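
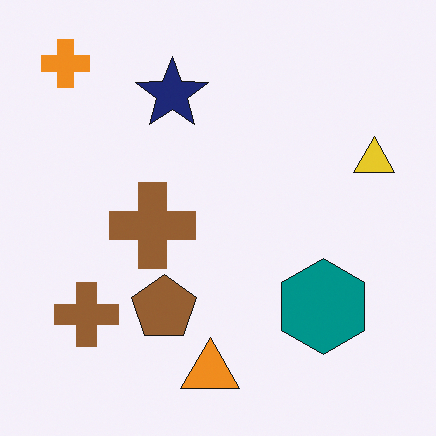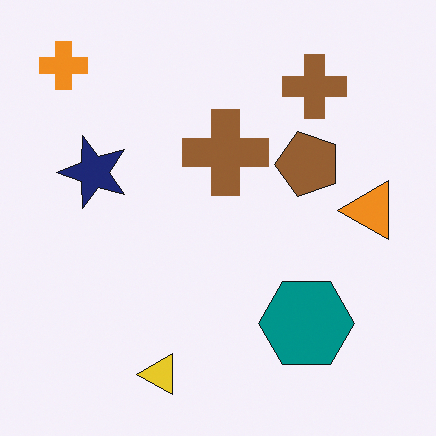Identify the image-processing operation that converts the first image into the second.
The image was transposed (reflected across the top-left ↔ bottom-right diagonal).

Shapes have swapped their row and column positions — what was in the top-right is now in the bottom-left — a diagonal reflection.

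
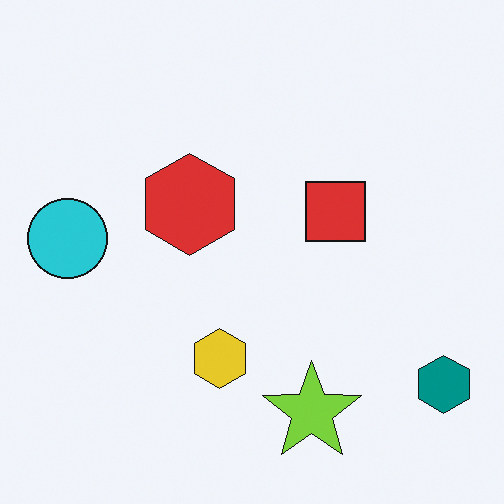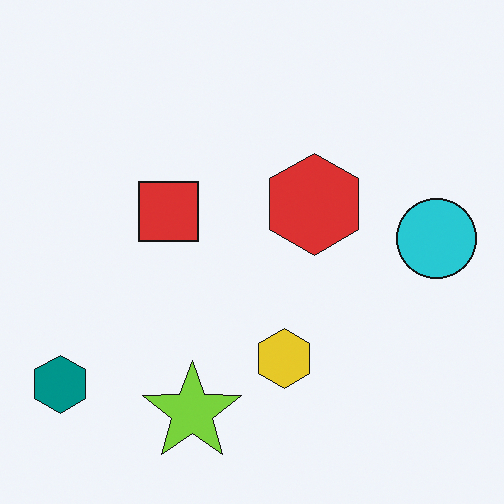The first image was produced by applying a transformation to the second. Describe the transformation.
It was flipped horizontally (left ↔ right).

The teal hexagon is in the bottom-left of the second image and the bottom-right of the first — shapes on opposite sides of the vertical midline have swapped in a mirror flip.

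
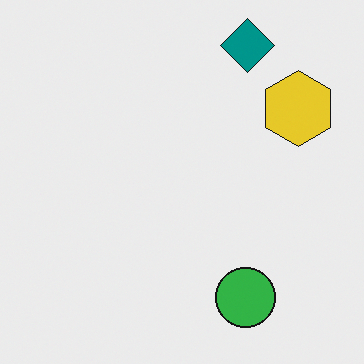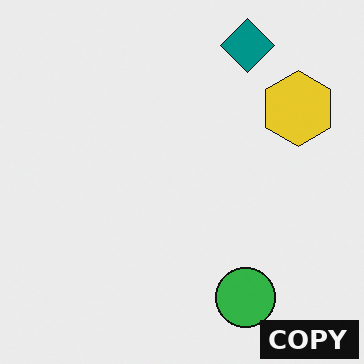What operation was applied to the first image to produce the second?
The transformation is: watermarked with the text "COPY" in the lower-right corner.

A dark label reading "COPY" appears in the lower-right corner.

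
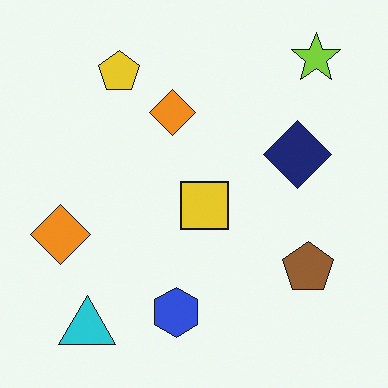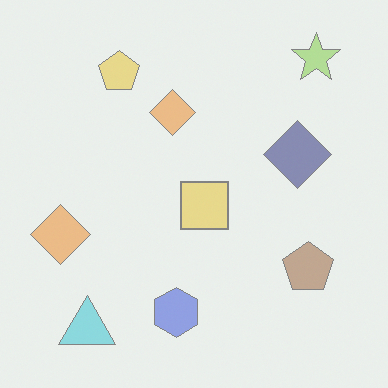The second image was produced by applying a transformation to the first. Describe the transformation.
The transformation is: given much lower contrast.

Tones are pushed toward mid-grey across the whole image — a global contrast change.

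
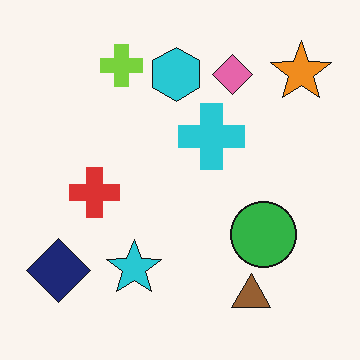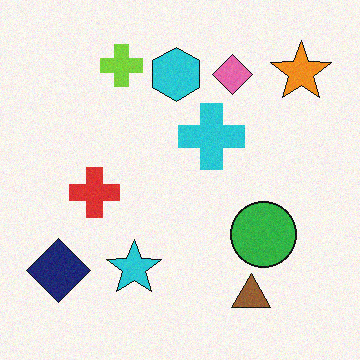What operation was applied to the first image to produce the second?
It was degraded with subtle gaussian noise.

Random speckle covers the whole image, including the flat background.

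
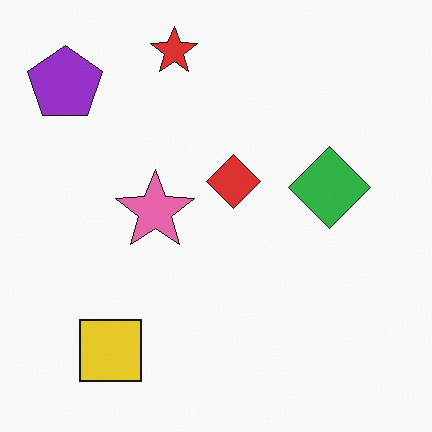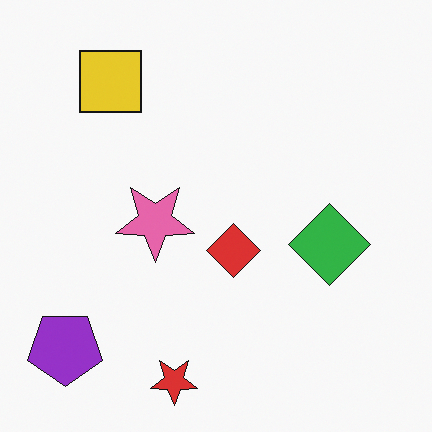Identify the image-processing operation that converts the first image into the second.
It was flipped vertically (top ↔ bottom).

The red star is in the top of the first image and the bottom of the second — shapes on opposite sides of the horizontal midline have swapped in a mirror flip.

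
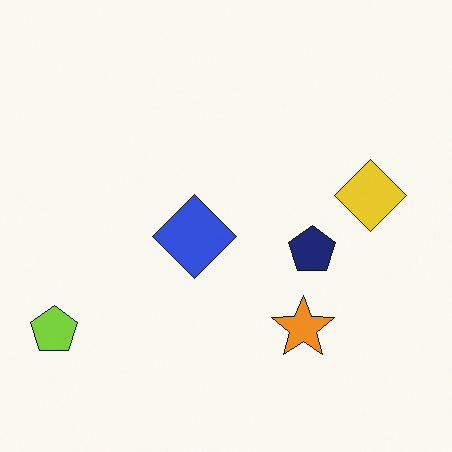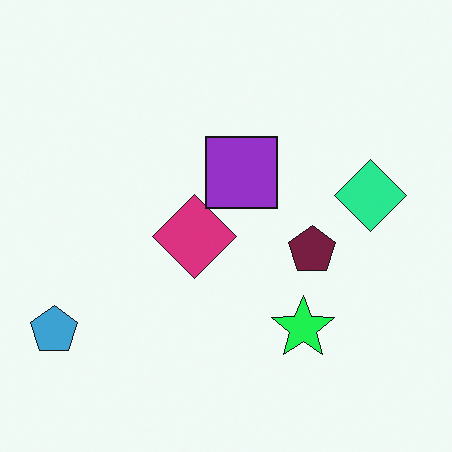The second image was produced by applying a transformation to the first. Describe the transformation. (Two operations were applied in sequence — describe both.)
The transformation is: hue-shifted through roughly a third of the color wheel, then overlaid with an additional purple square.

Every shape's color has rotated by the same amount around the hue wheel — a uniform hue shift. A purple square appears in the second image that is absent from the first.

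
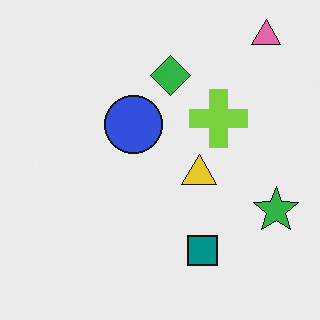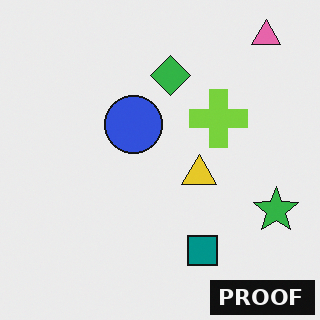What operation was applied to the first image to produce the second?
The transformation is: watermarked with the text "PROOF" in the lower-right corner.

A dark label reading "PROOF" appears in the lower-right corner.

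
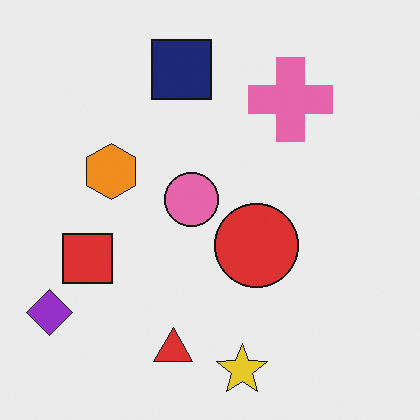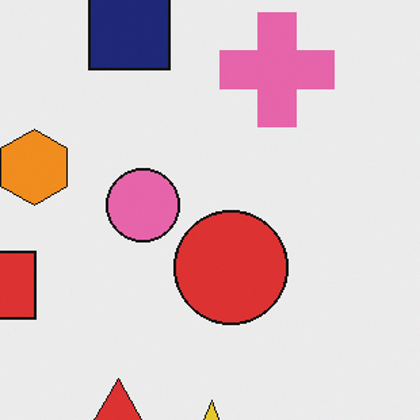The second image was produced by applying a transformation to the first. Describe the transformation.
Cropped to a modestly smaller region and rescaled.

The visible shapes are larger and the field of view is narrower; shapes near the original edges may be partly or wholly outside the frame — a crop-and-rescale.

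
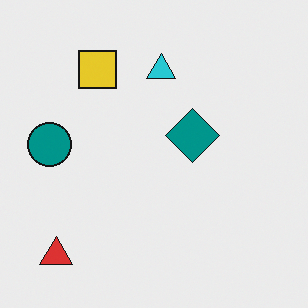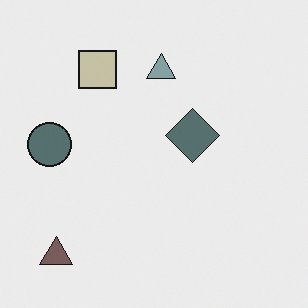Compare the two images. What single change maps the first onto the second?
It was made much more muted (saturation change).

All colors are more muted and greyish — a global saturation change.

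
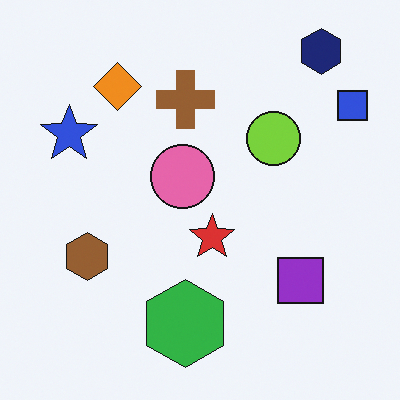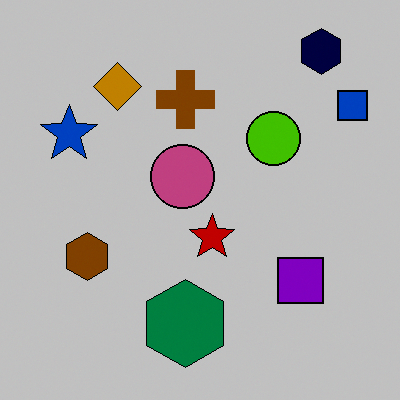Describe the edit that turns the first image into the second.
The second image is the first aggressively posterized.

Each flat color has snapped to a coarser quantized level — most visibly, the near-white background has dropped to a flat grey.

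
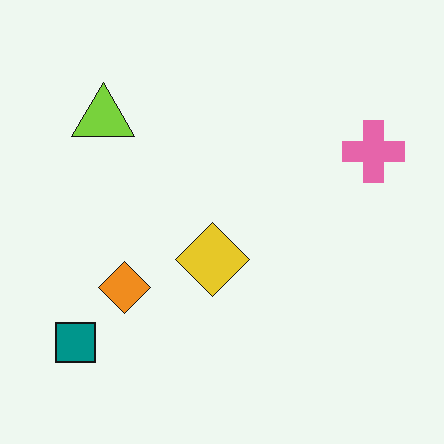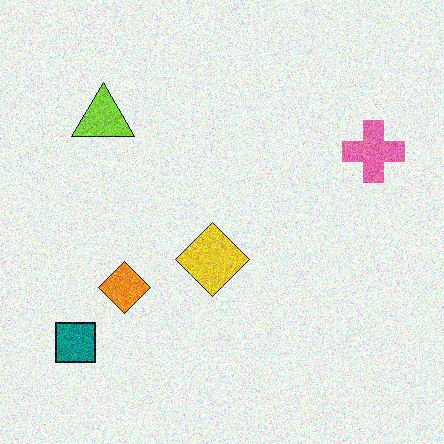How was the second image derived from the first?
The second image is the first degraded with heavy additive noise.

Random speckle covers the whole image, including the flat background.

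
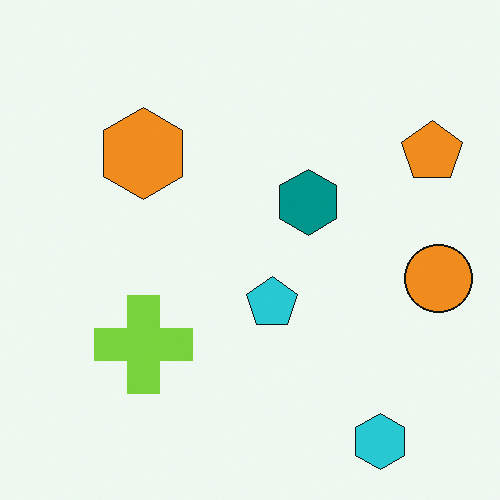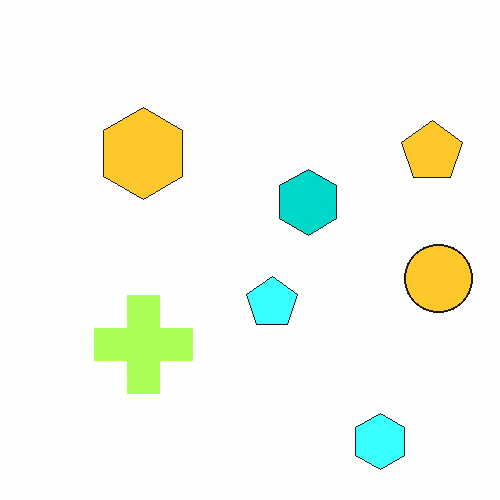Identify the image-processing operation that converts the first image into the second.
The image was substantially brightened.

Every pixel — background and shapes alike — is uniformly brightened.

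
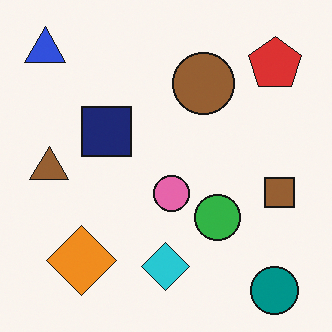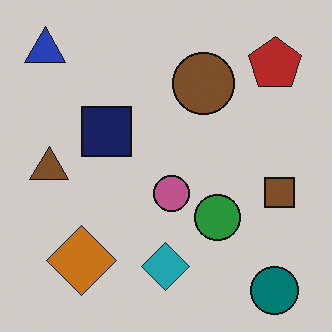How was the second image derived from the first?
The second image is the first slightly darkened.

Every pixel — background and shapes alike — is uniformly darkened.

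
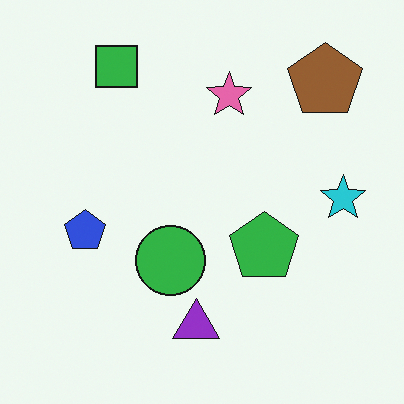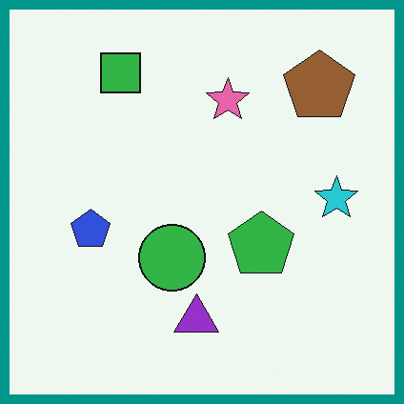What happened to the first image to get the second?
The image was framed with a teal border.

A solid teal frame runs around the edge of the second image, with the content slightly shrunk inside it.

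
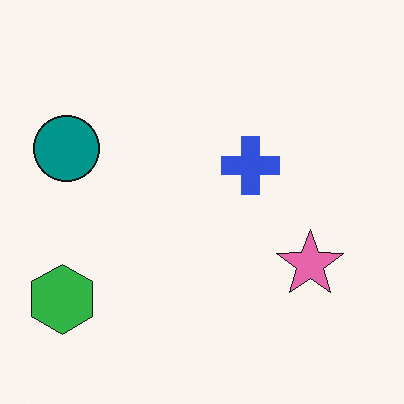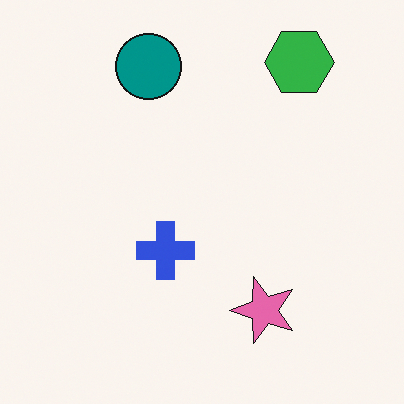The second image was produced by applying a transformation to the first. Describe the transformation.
It was transposed (reflected across the top-left ↔ bottom-right diagonal).

Shapes have swapped their row and column positions — what was in the top-right is now in the bottom-left — a diagonal reflection.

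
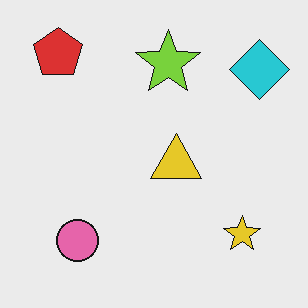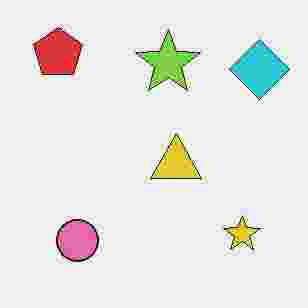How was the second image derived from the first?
The second image is the first heavily JPEG-compressed with obvious blocking artifacts.

Blocky 8×8 compression artifacts appear around shape edges and the flat background shows ringing — characteristic JPEG degradation.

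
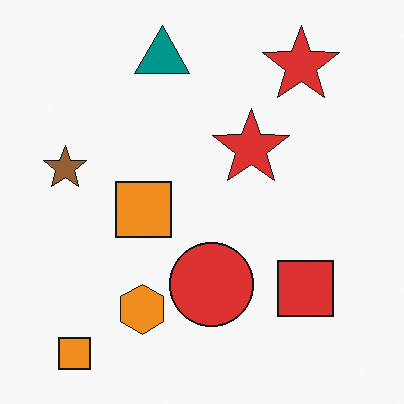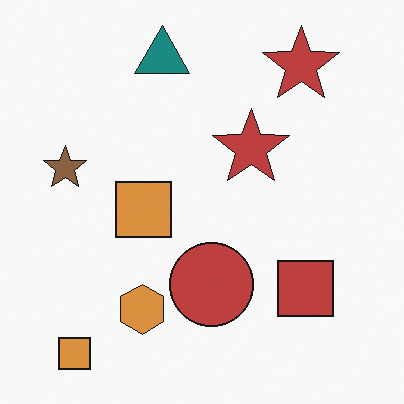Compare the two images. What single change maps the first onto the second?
Slightly desaturated.

All colors are more muted and greyish — a global saturation change.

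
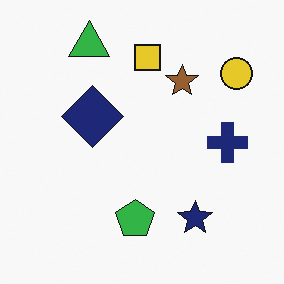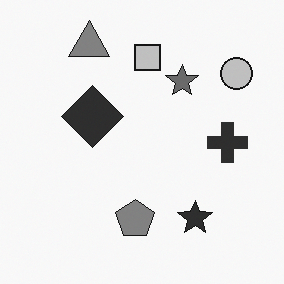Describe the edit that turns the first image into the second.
It was converted to grayscale.

All color is removed — every shape is now a shade of grey.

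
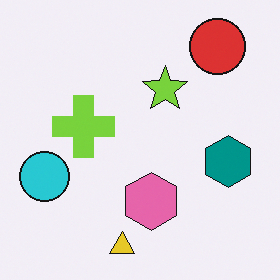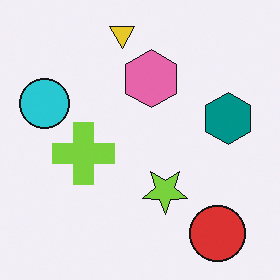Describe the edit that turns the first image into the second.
Flipped vertically (top ↔ bottom).

The yellow triangle is in the bottom of the first image and the top of the second — shapes on opposite sides of the horizontal midline have swapped in a mirror flip.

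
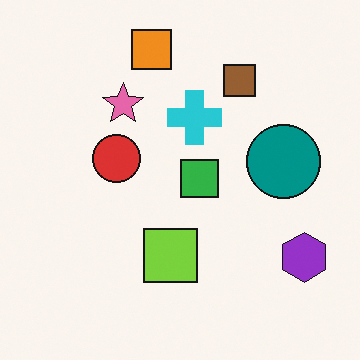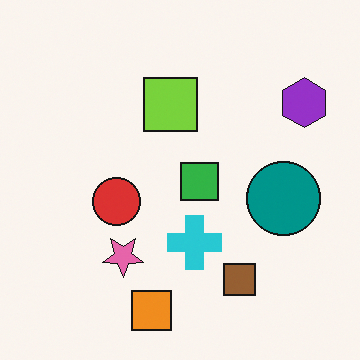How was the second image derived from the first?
The image was flipped vertically (top ↔ bottom).

The orange square is in the top of the first image and the bottom of the second — shapes on opposite sides of the horizontal midline have swapped in a mirror flip.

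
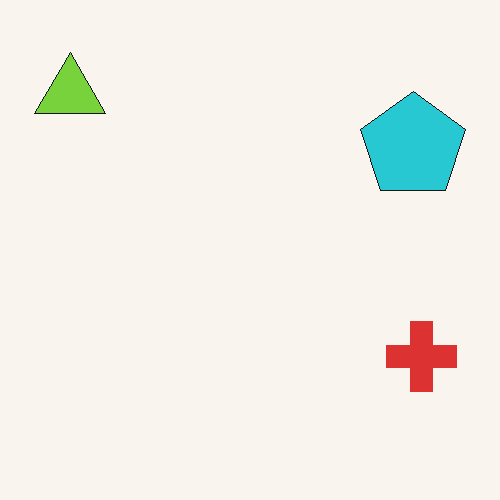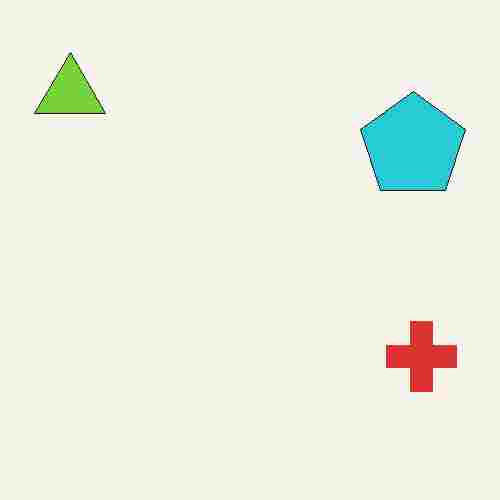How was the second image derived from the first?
The image was degraded with heavy JPEG compression.

Blocky 8×8 compression artifacts appear around shape edges and the flat background shows ringing — characteristic JPEG degradation.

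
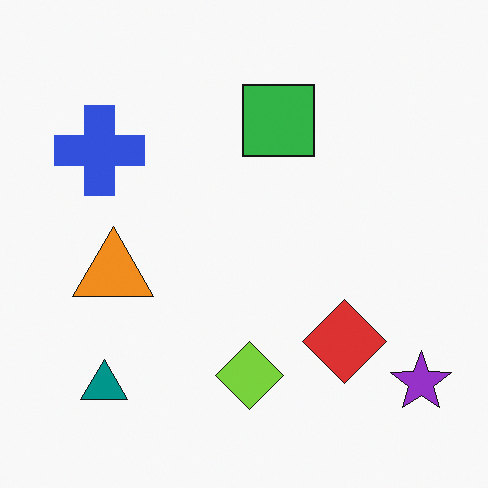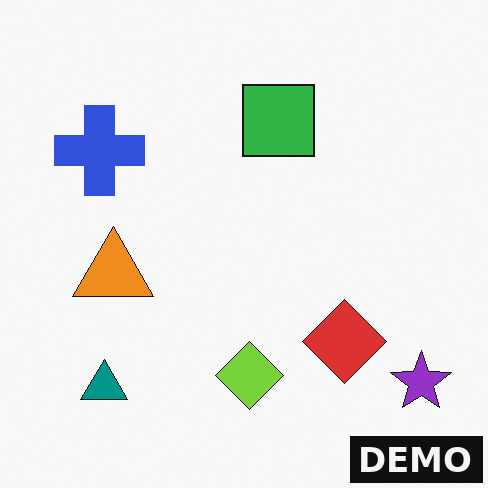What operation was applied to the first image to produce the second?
The second image is the first watermarked with the text "DEMO" in the lower-right corner.

A dark label reading "DEMO" appears in the lower-right corner.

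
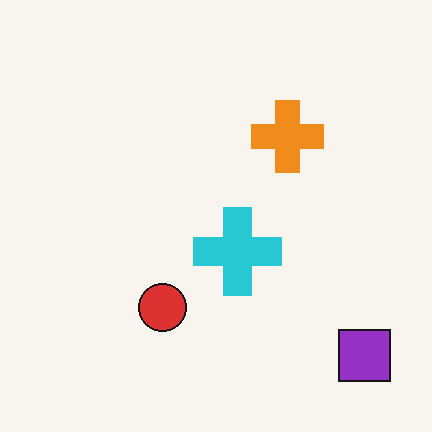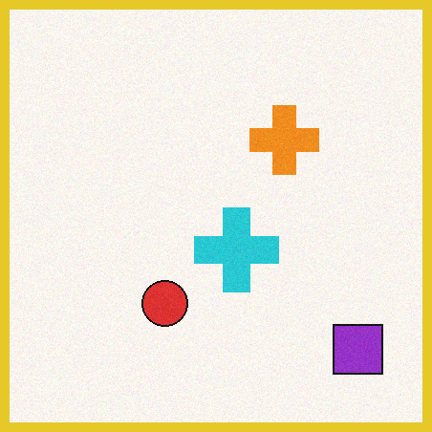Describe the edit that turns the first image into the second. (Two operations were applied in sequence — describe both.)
It was degraded with a light layer of grain, then framed with a yellow border.

Random speckle covers the whole image, including the flat background. A solid yellow frame runs around the edge of the second image, with the content slightly shrunk inside it.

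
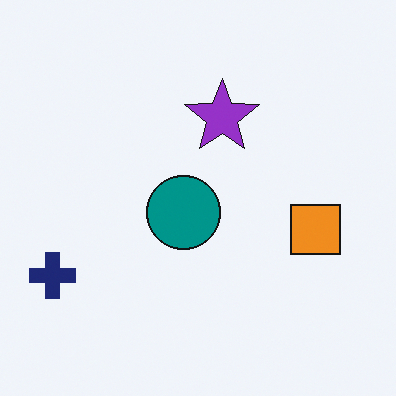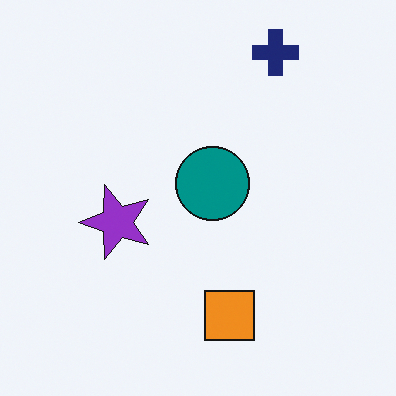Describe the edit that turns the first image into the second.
It was transposed (reflected across the top-left ↔ bottom-right diagonal).

Shapes have swapped their row and column positions — what was in the top-right is now in the bottom-left — a diagonal reflection.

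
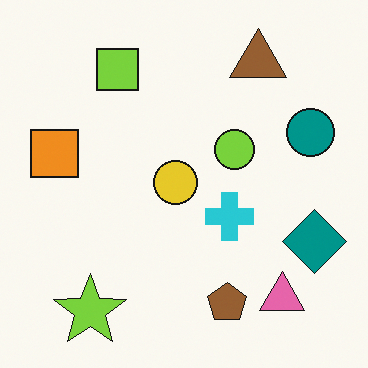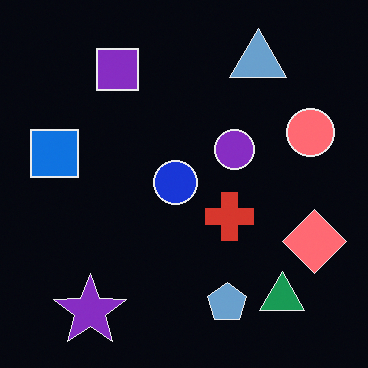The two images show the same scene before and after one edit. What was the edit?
The second image is the first color-inverted (negative).

The light background has become dark and every shape's color is its complement — a photographic negative.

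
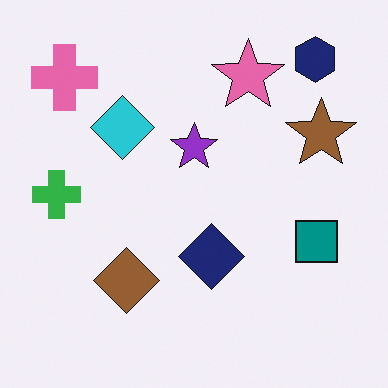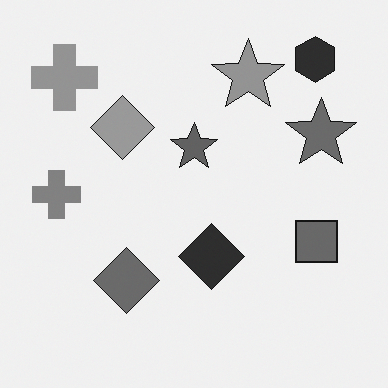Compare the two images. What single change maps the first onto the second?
The second image is the first converted to grayscale.

All color is removed — every shape is now a shade of grey.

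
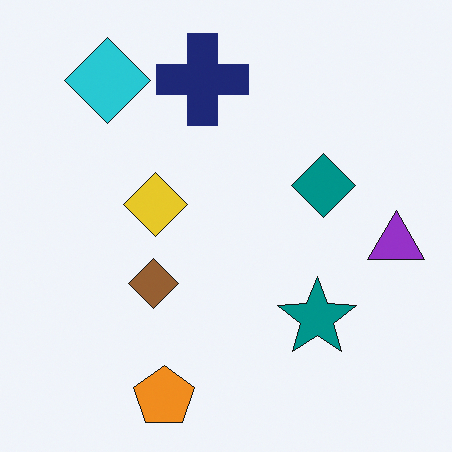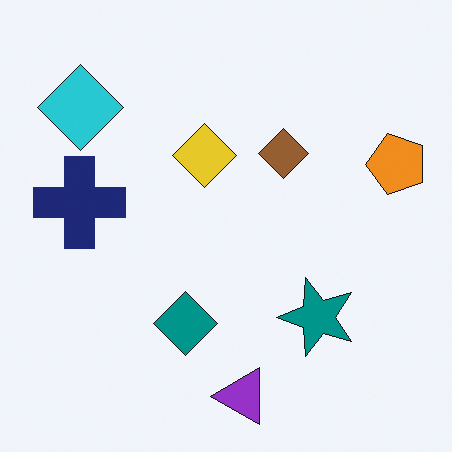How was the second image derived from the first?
The image was transposed (reflected across the top-left ↔ bottom-right diagonal).

Shapes have swapped their row and column positions — what was in the top-right is now in the bottom-left — a diagonal reflection.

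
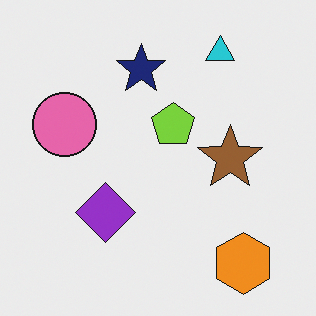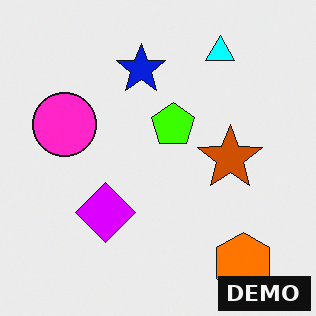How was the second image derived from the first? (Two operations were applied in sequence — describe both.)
This is the original image made much more vivid (saturation change), then watermarked with the text "DEMO" in the lower-right corner.

All colors are more vivid — a global saturation change. A dark label reading "DEMO" appears in the lower-right corner.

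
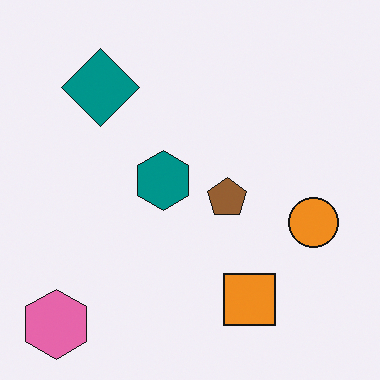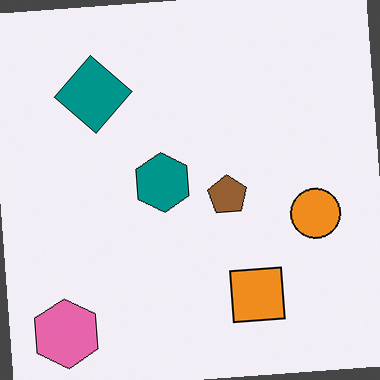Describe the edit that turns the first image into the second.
The image was rotated counter-clockwise by a slight angle.

Every shape is tilted by the same angle and the image corners show triangular fill wedges — a whole-image rotation by a non-right angle.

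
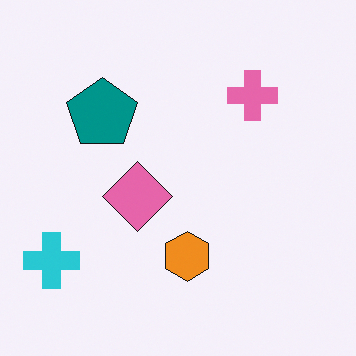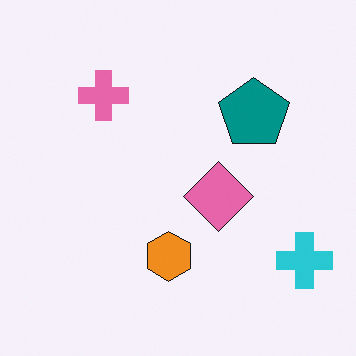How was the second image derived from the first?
The image was flipped horizontally (left ↔ right).

The cyan cross is in the bottom-left of the first image and the bottom-right of the second — shapes on opposite sides of the vertical midline have swapped in a mirror flip.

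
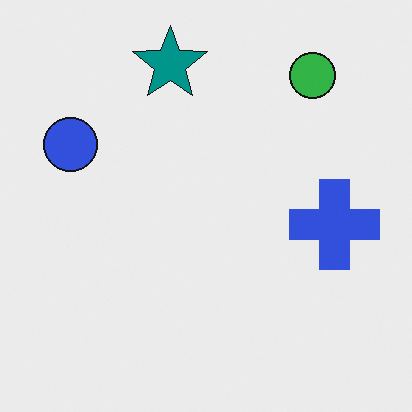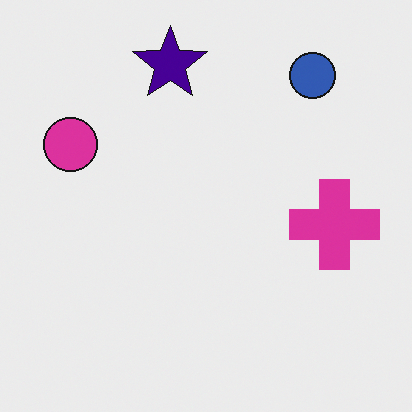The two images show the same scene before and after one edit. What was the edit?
The image was hue-shifted through roughly a third of the color wheel.

Every shape's color has rotated by the same amount around the hue wheel — a uniform hue shift.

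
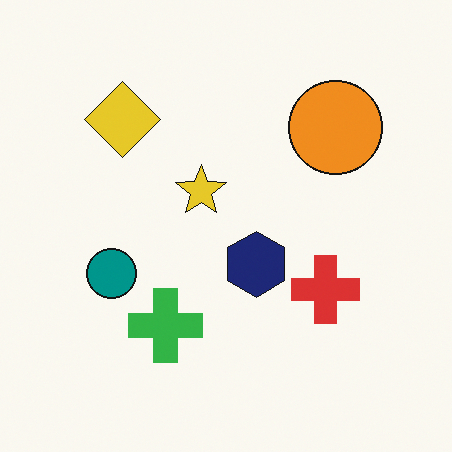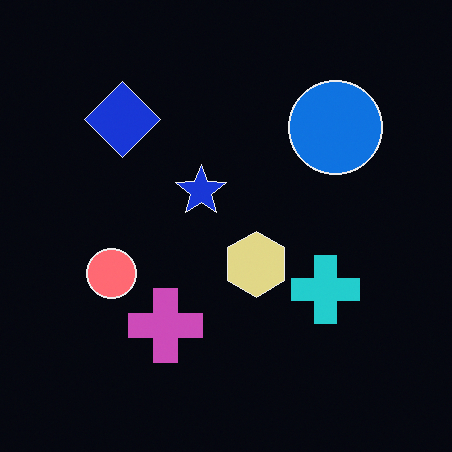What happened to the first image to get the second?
This is the original image color-inverted (negative).

The light background has become dark and every shape's color is its complement — a photographic negative.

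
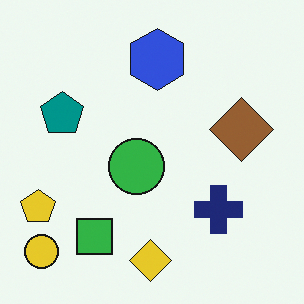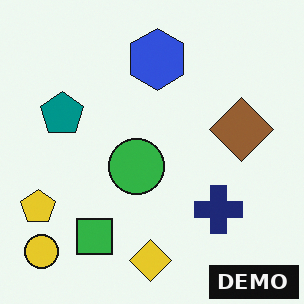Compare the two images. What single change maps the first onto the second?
Watermarked with the text "DEMO" in the lower-right corner.

A dark label reading "DEMO" appears in the lower-right corner.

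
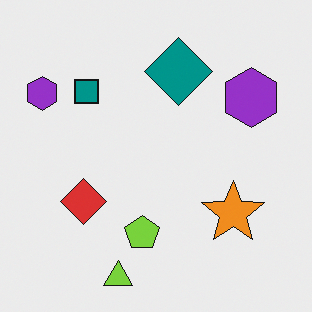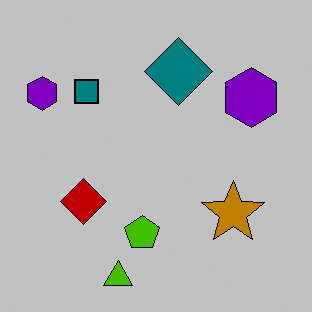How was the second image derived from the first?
It was aggressively posterized.

Each flat color has snapped to a coarser quantized level — most visibly, the near-white background has dropped to a flat grey.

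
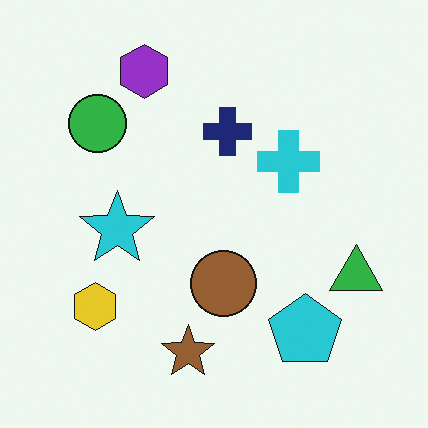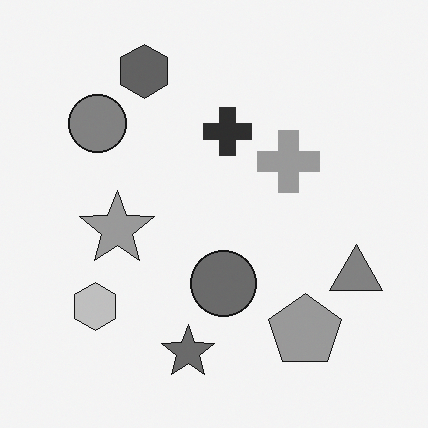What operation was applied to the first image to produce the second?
The transformation is: converted to grayscale.

All color is removed — every shape is now a shade of grey.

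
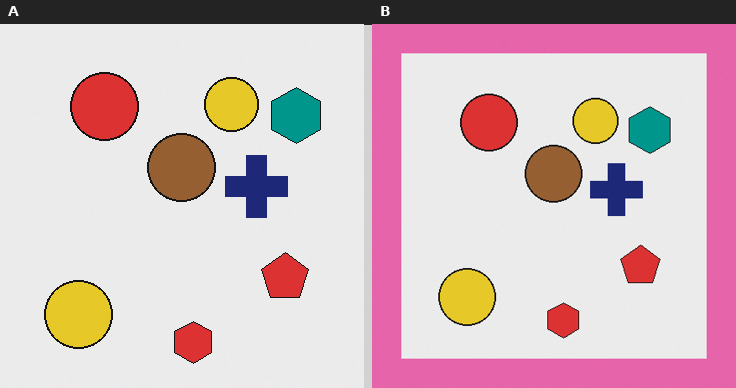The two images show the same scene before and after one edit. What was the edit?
This is the original image framed with a pink border.

A solid pink frame runs around the edge of the right (B) image, with the content slightly shrunk inside it.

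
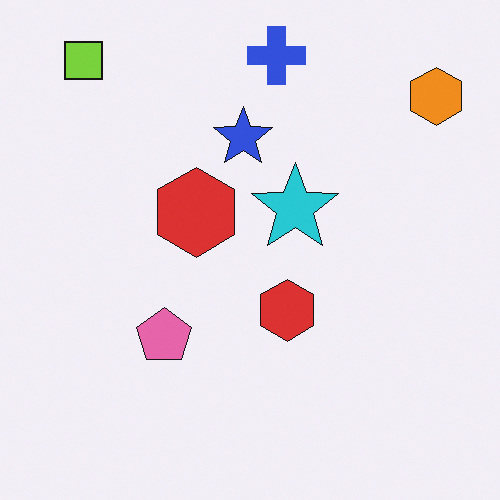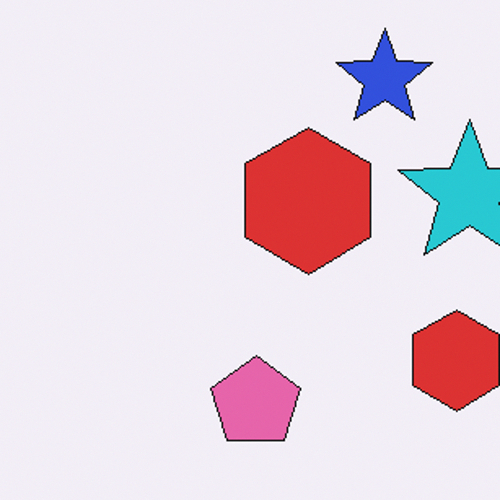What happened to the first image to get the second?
Cropped tightly and scaled back up.

The visible shapes are larger and the field of view is narrower; shapes near the original edges may be partly or wholly outside the frame — a crop-and-rescale.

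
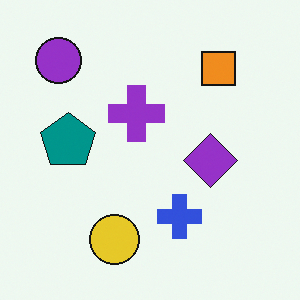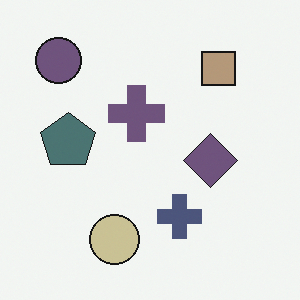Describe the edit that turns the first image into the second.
It was heavily desaturated.

All colors are more muted and greyish — a global saturation change.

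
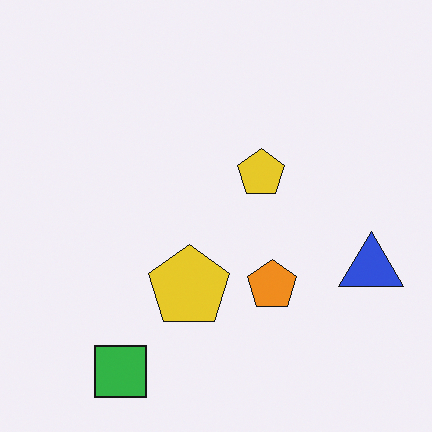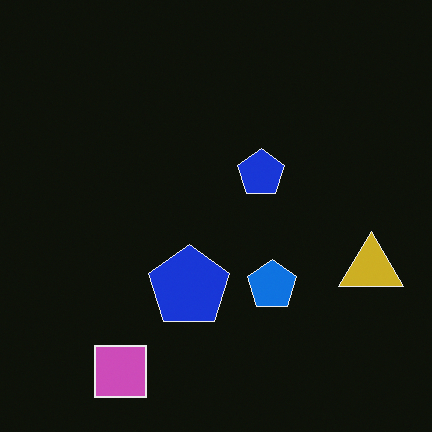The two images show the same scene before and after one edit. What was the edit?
The transformation is: color-inverted (negative).

The light background has become dark and every shape's color is its complement — a photographic negative.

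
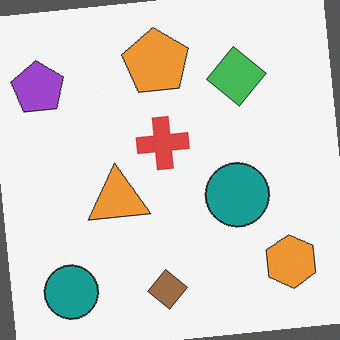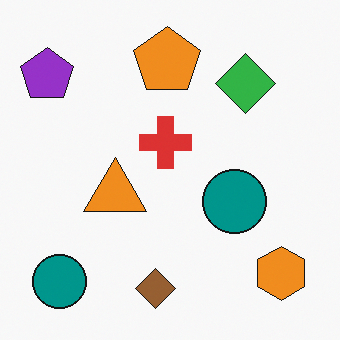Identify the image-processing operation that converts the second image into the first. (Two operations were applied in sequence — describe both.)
This is the original image rotated counter-clockwise by a slight angle, then given slightly reduced contrast.

Every shape is tilted by the same angle and the image corners show triangular fill wedges — a whole-image rotation by a non-right angle. Tones are pushed toward mid-grey across the whole image — a global contrast change.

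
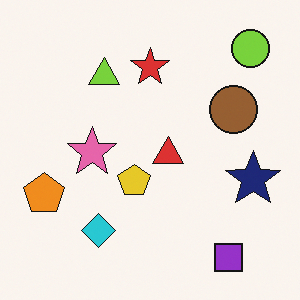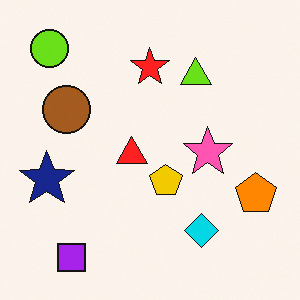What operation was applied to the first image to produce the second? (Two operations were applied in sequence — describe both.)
Flipped horizontally (left ↔ right), then slightly oversaturated.

The orange pentagon is in the left of the first image and the right of the second — shapes on opposite sides of the vertical midline have swapped in a mirror flip. All colors are more vivid — a global saturation change.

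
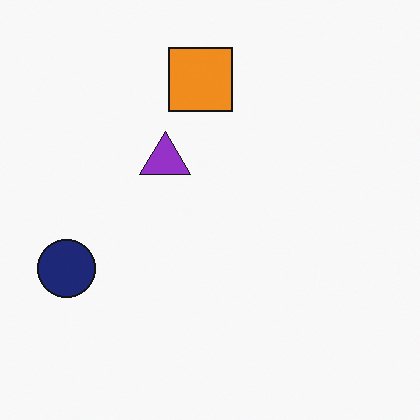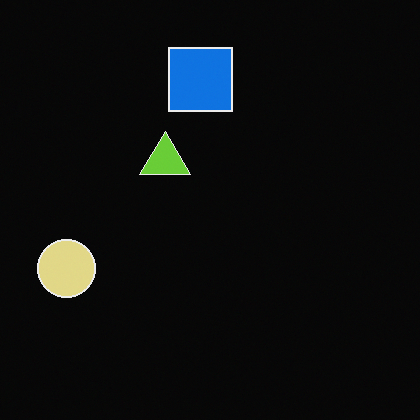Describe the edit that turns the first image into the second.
The transformation is: color-inverted (negative).

The light background has become dark and every shape's color is its complement — a photographic negative.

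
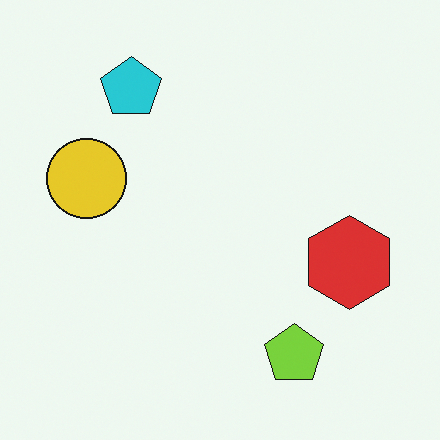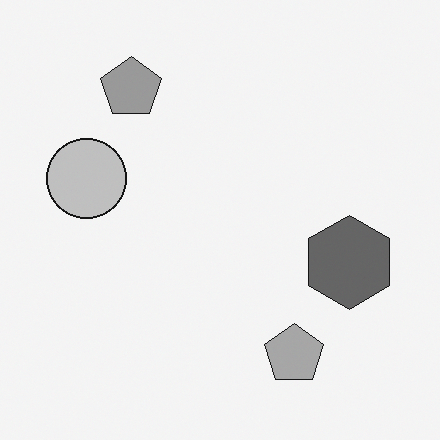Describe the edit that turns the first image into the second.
This is the original image converted to grayscale.

All color is removed — every shape is now a shade of grey.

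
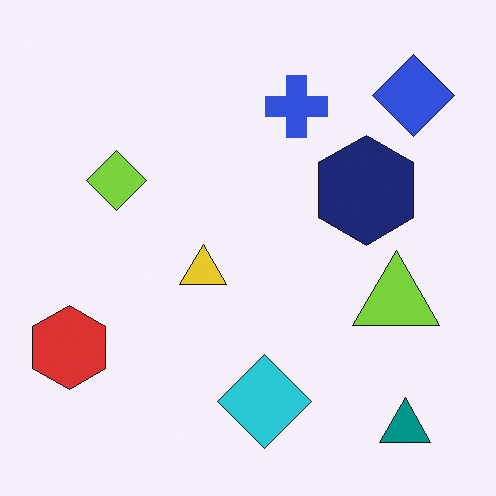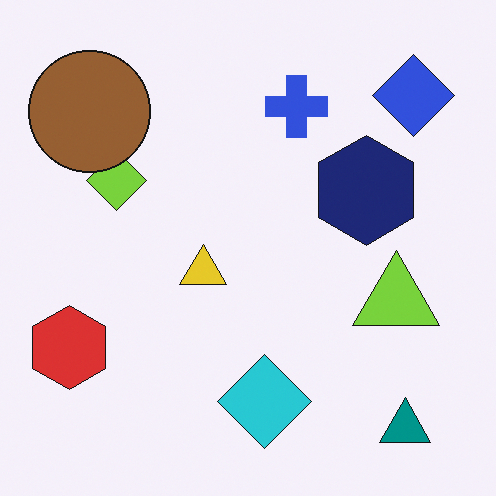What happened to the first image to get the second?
It was overlaid with an additional brown circle.

A brown circle appears in the second image that is absent from the first.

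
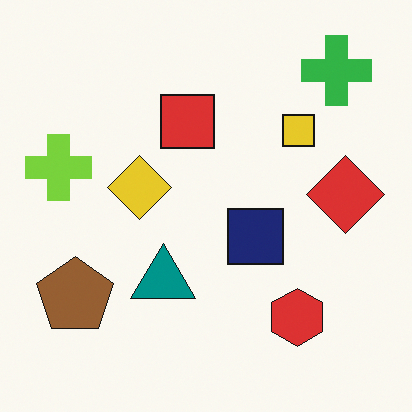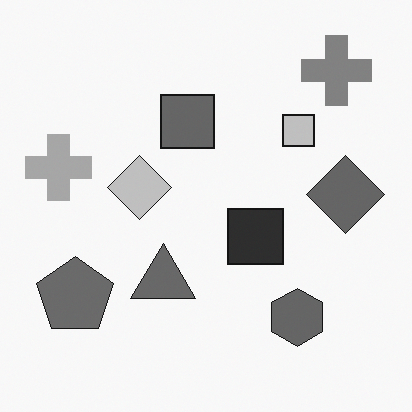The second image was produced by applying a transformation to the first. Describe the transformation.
The image was converted to grayscale.

All color is removed — every shape is now a shade of grey.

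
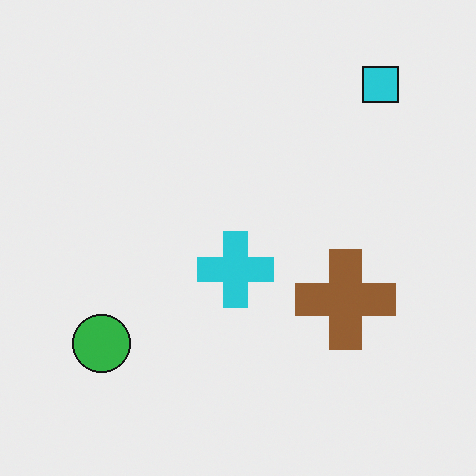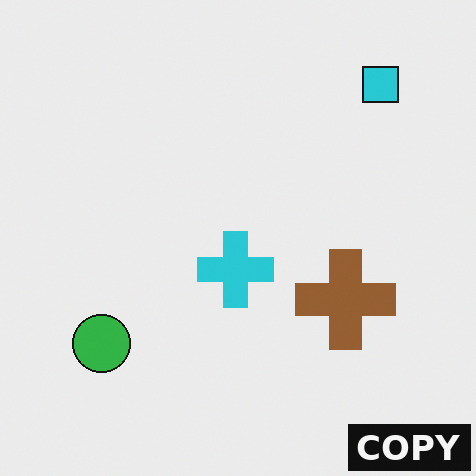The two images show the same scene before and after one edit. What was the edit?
This is the original image watermarked with the text "COPY" in the lower-right corner.

A dark label reading "COPY" appears in the lower-right corner.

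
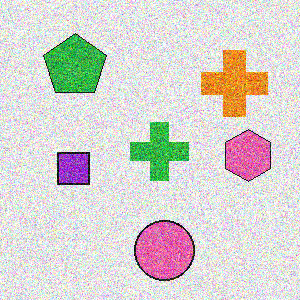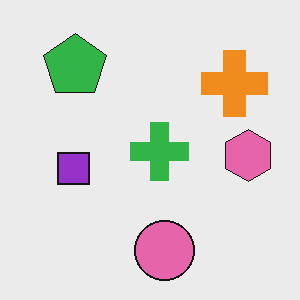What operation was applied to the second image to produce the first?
The transformation is: degraded with a thick layer of grain.

Random speckle covers the whole image, including the flat background.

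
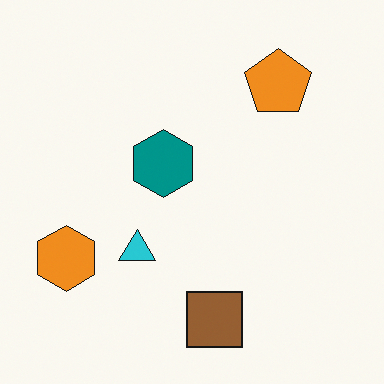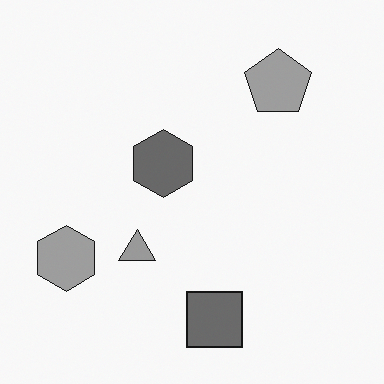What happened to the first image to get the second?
The image was converted to grayscale.

All color is removed — every shape is now a shade of grey.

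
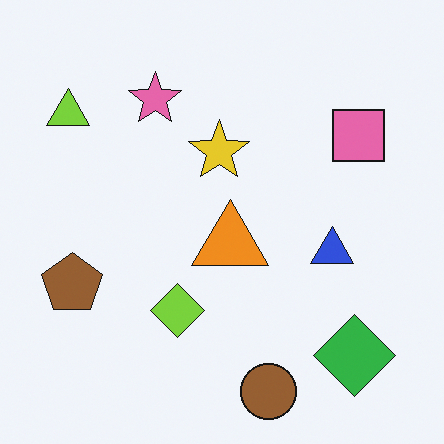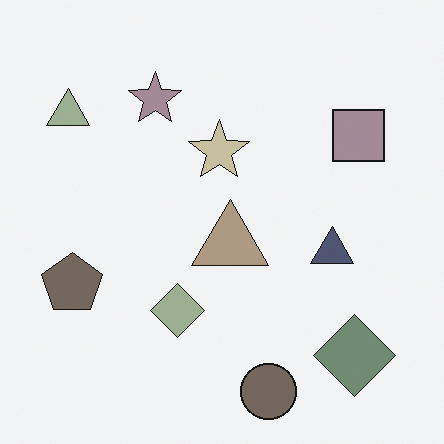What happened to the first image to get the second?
The image was made much more muted (saturation change).

All colors are more muted and greyish — a global saturation change.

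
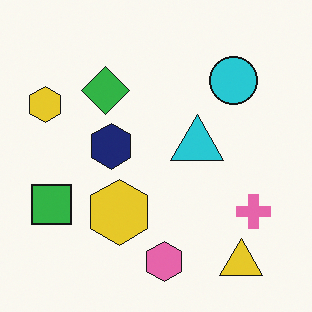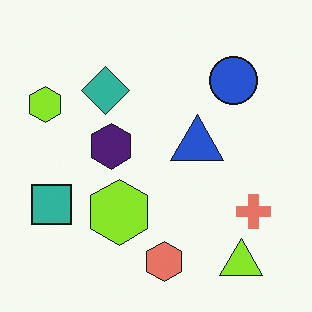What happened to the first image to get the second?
Hue-shifted slightly.

Every shape's color has rotated by the same amount around the hue wheel — a uniform hue shift.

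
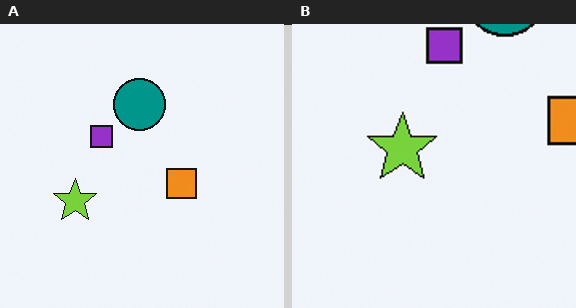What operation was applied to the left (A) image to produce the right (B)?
This is the original image cropped slightly and scaled back up.

The visible shapes are larger and the field of view is narrower; shapes near the original edges may be partly or wholly outside the frame — a crop-and-rescale.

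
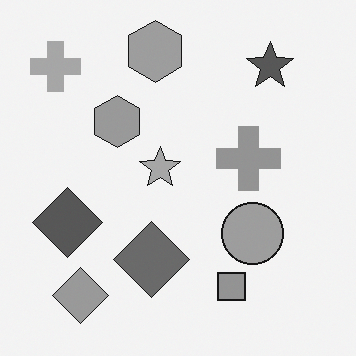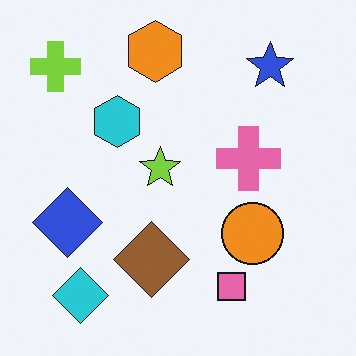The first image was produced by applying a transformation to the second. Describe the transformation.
This is the original image converted to grayscale.

All color is removed — every shape is now a shade of grey.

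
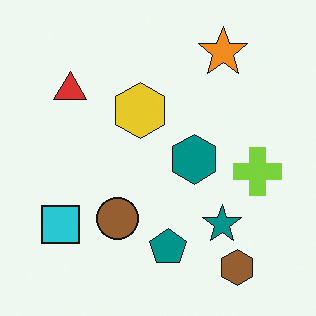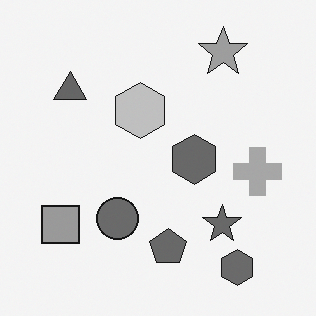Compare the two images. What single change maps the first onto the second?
It was converted to grayscale.

All color is removed — every shape is now a shade of grey.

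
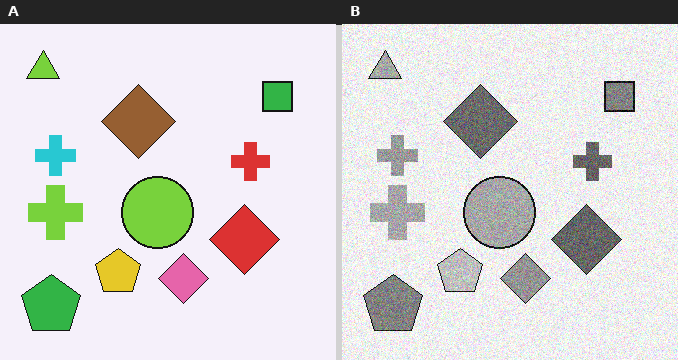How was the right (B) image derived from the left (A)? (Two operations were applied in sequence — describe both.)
The right (B) image is the left (A) converted to grayscale, then degraded with visible gaussian noise.

All color is removed — every shape is now a shade of grey. Random speckle covers the whole image, including the flat background.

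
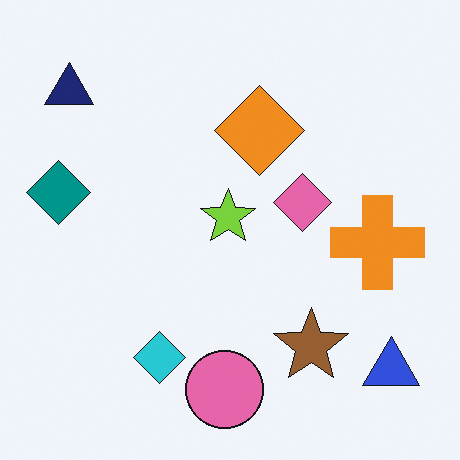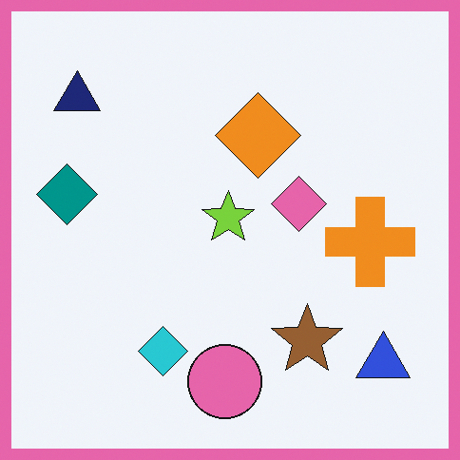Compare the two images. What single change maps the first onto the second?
Framed with a pink border.

A solid pink frame runs around the edge of the second image, with the content slightly shrunk inside it.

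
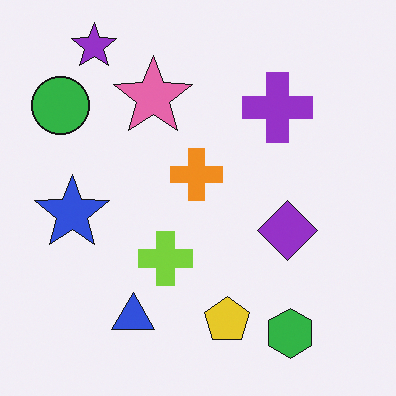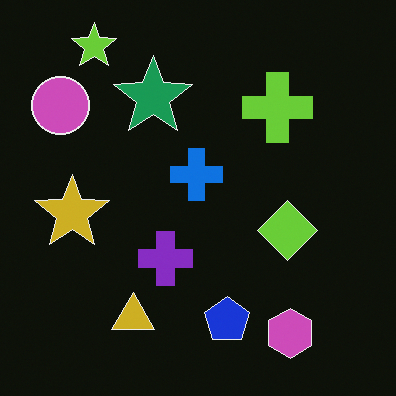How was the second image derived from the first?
Color-inverted (negative).

The light background has become dark and every shape's color is its complement — a photographic negative.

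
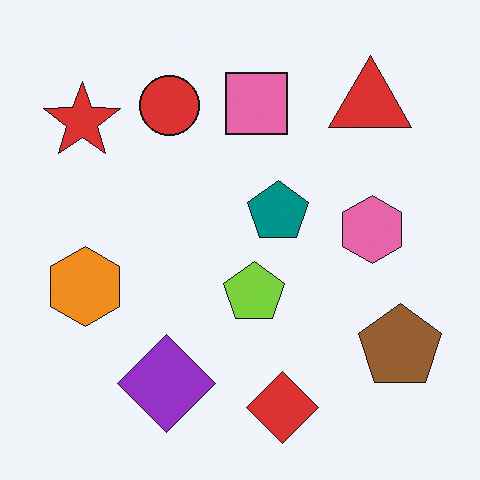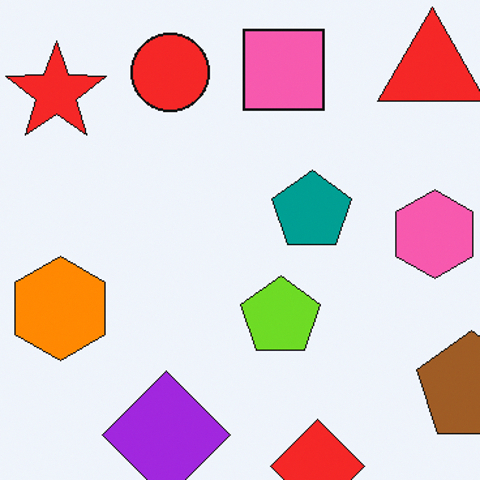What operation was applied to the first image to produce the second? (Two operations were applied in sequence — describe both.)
The transformation is: slightly oversaturated, then cropped slightly and scaled back up.

All colors are more vivid — a global saturation change. The visible shapes are larger and the field of view is narrower; shapes near the original edges may be partly or wholly outside the frame — a crop-and-rescale.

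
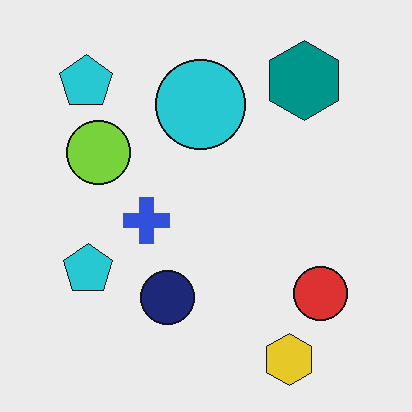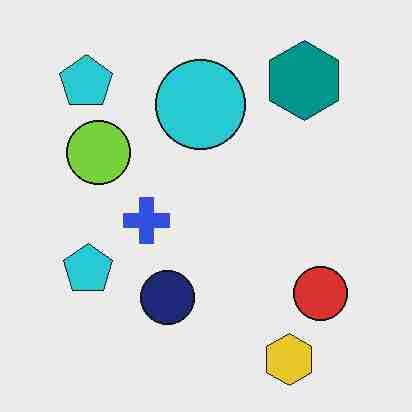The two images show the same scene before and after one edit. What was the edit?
Degraded with heavy JPEG compression.

Blocky 8×8 compression artifacts appear around shape edges and the flat background shows ringing — characteristic JPEG degradation.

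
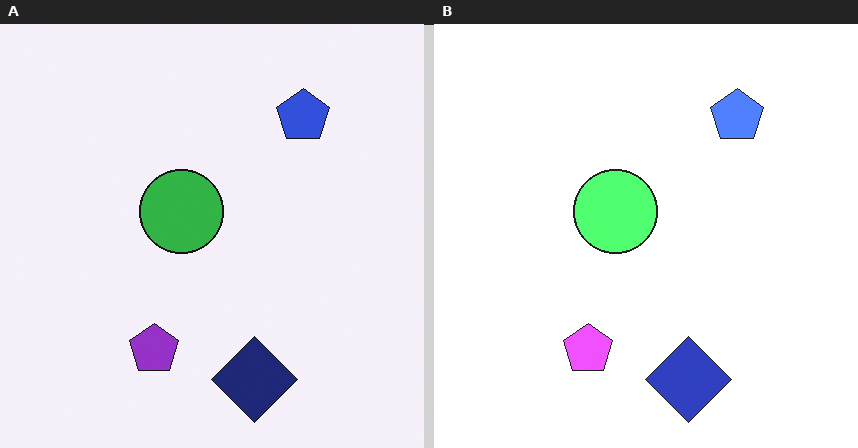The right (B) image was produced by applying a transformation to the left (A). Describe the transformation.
Substantially brightened.

Every pixel — background and shapes alike — is uniformly brightened.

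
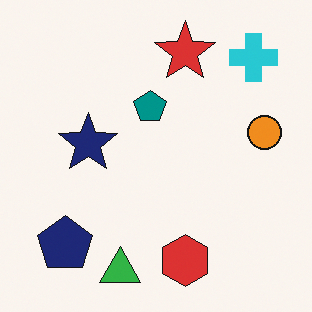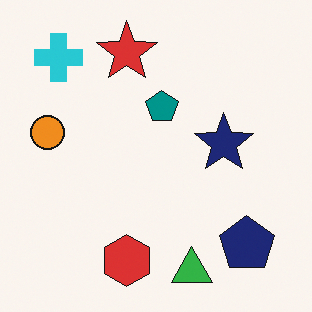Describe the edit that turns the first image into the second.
Flipped horizontally (left ↔ right).

The orange circle is in the right of the first image and the left of the second — shapes on opposite sides of the vertical midline have swapped in a mirror flip.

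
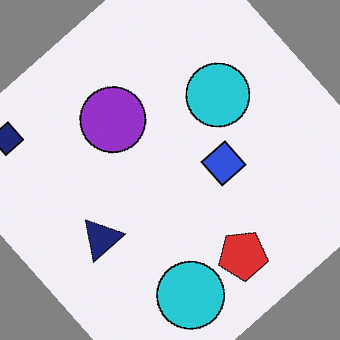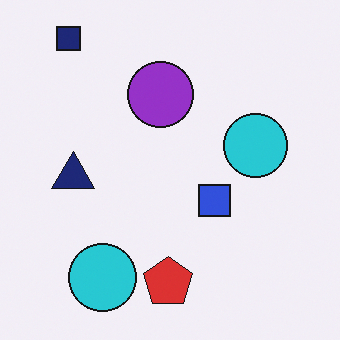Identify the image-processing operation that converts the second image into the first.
The image was rotated counter-clockwise by a large amount — several tens of degrees.

Every shape is tilted by the same angle and the image corners show triangular fill wedges — a whole-image rotation by a non-right angle.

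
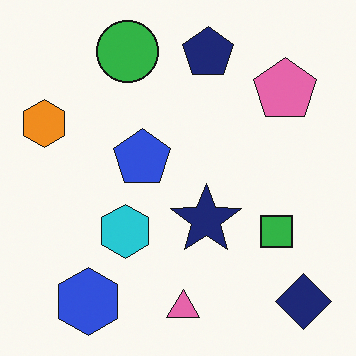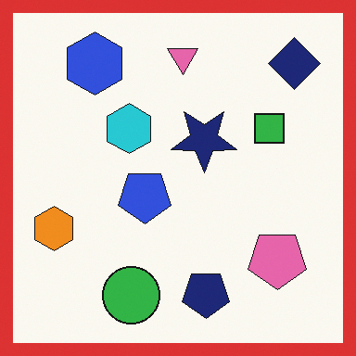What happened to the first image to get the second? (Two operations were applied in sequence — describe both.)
The transformation is: flipped vertically (top ↔ bottom), then framed with a red border.

The pink triangle is in the bottom of the first image and the top of the second — shapes on opposite sides of the horizontal midline have swapped in a mirror flip. A solid red frame runs around the edge of the second image, with the content slightly shrunk inside it.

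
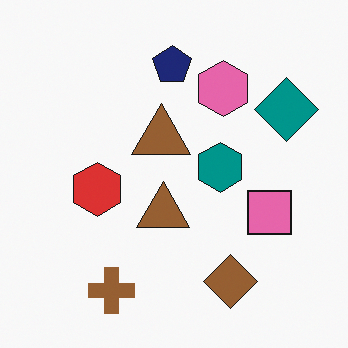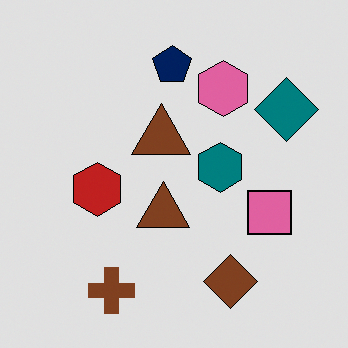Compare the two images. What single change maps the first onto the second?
It was moderately posterized.

Each flat color has snapped to a coarser quantized level — most visibly, the near-white background has dropped to a flat grey.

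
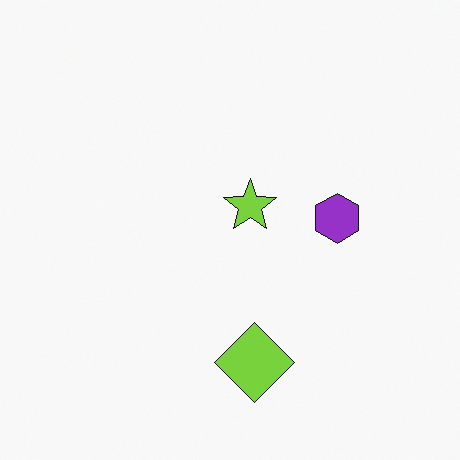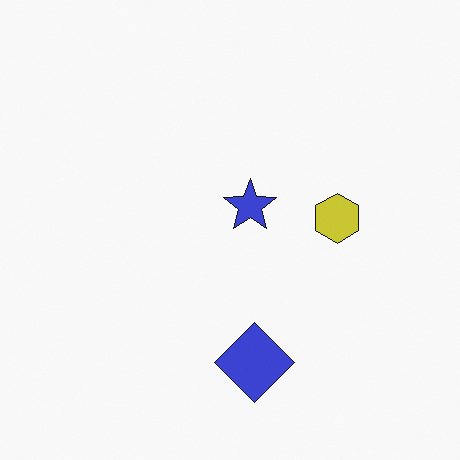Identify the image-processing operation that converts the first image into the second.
It was hue-shifted noticeably.

Every shape's color has rotated by the same amount around the hue wheel — a uniform hue shift.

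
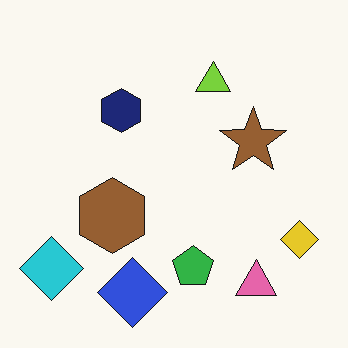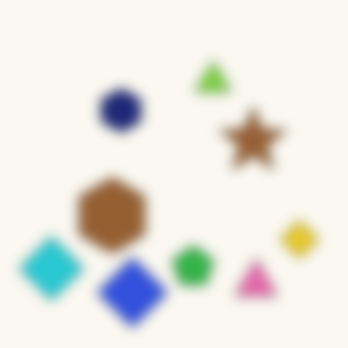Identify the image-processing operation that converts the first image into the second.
Strongly gaussian-blurred.

Shape edges and outlines are uniformly softened across the whole image.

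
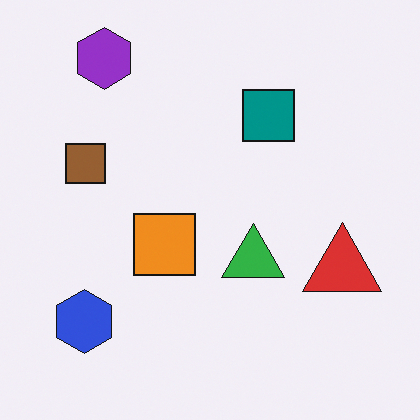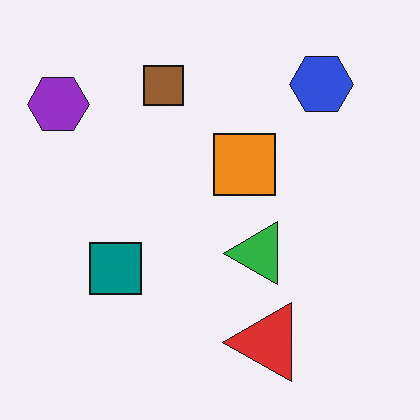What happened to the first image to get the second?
The image was transposed (reflected across the top-left ↔ bottom-right diagonal).

Shapes have swapped their row and column positions — what was in the top-right is now in the bottom-left — a diagonal reflection.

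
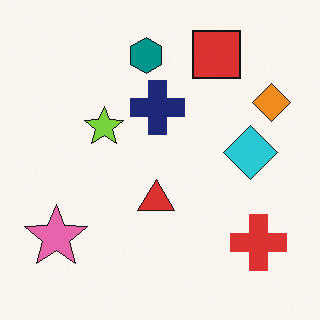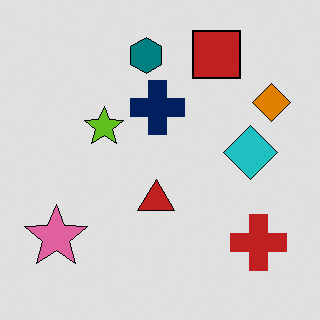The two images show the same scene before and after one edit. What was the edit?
The second image is the first moderately posterized.

Each flat color has snapped to a coarser quantized level — most visibly, the near-white background has dropped to a flat grey.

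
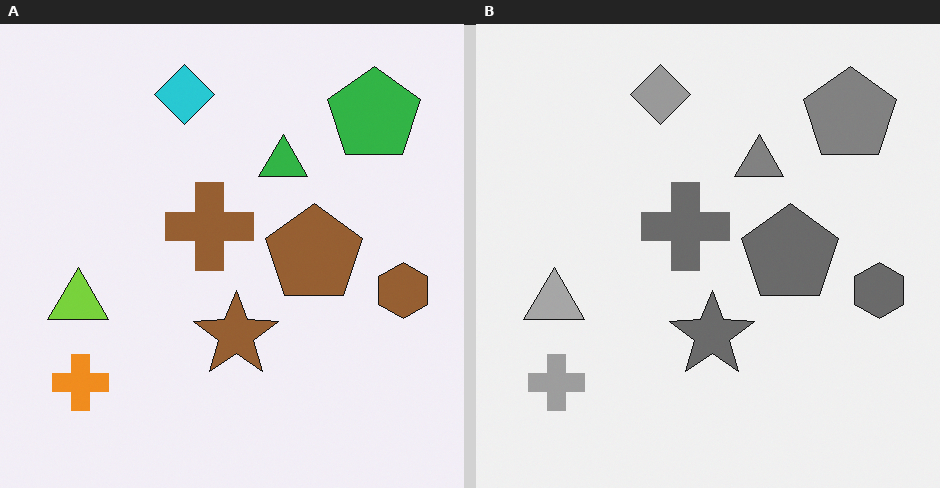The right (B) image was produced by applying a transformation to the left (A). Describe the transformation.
The transformation is: converted to grayscale.

All color is removed — every shape is now a shade of grey.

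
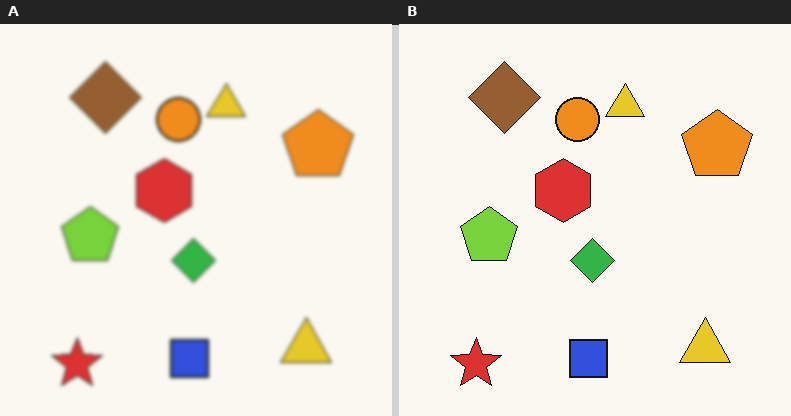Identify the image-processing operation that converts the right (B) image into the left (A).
The left (A) image is the right (B) lightly blurred.

Shape edges and outlines are uniformly softened across the whole image.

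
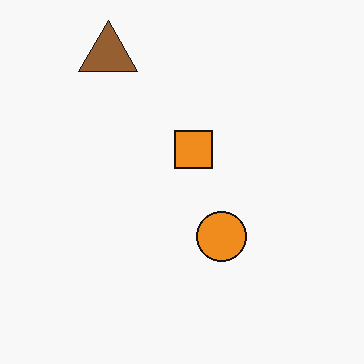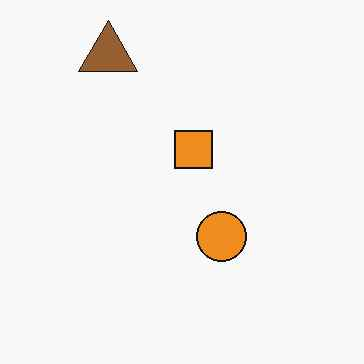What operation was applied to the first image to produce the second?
The second image is the first JPEG-compressed with visible artifacts.

Blocky 8×8 compression artifacts appear around shape edges and the flat background shows ringing — characteristic JPEG degradation.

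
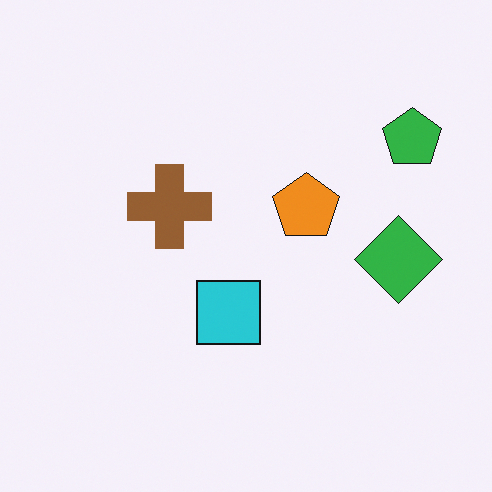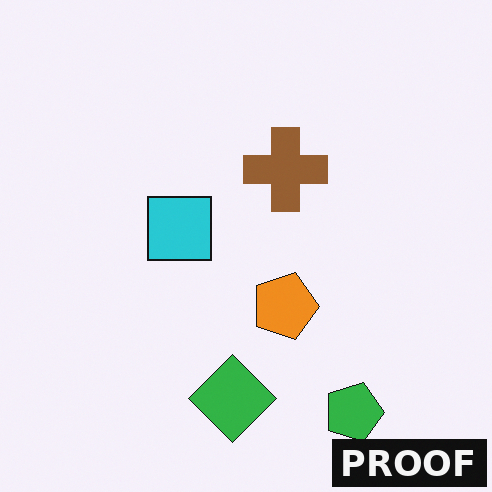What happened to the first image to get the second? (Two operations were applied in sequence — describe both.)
The image was rotated 90° clockwise, then watermarked with the text "PROOF" in the lower-right corner.

The green pentagon sits in the top-right of the first image and the bottom-right of the second — consistent with a whole-image 90° clockwise rotation. A dark label reading "PROOF" appears in the lower-right corner.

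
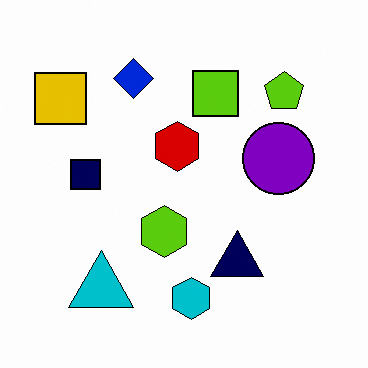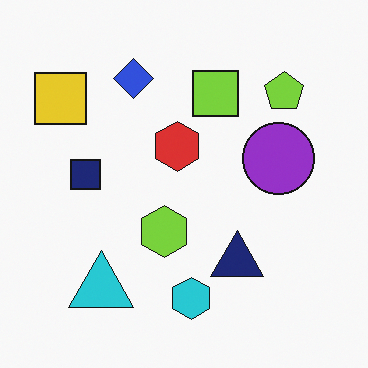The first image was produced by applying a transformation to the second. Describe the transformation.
The first image is the second given slightly increased contrast.

Tones are pushed away from mid-grey across the whole image — a global contrast change.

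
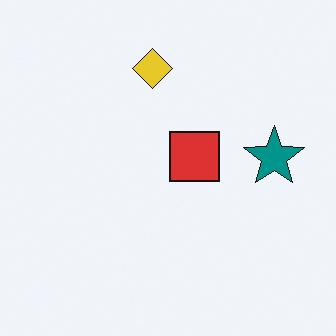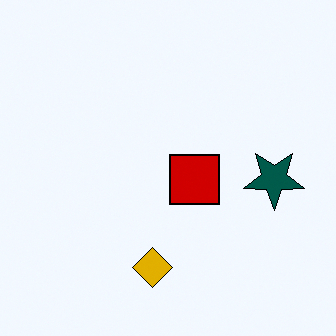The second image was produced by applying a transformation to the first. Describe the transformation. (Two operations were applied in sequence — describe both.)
Flipped vertically (top ↔ bottom), then given much higher contrast.

The yellow diamond is in the top of the first image and the bottom of the second — shapes on opposite sides of the horizontal midline have swapped in a mirror flip. Tones are pushed away from mid-grey across the whole image — a global contrast change.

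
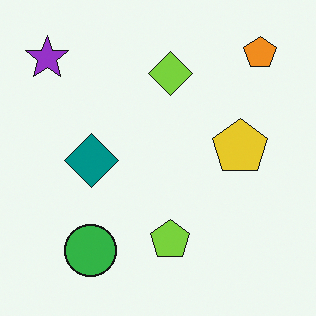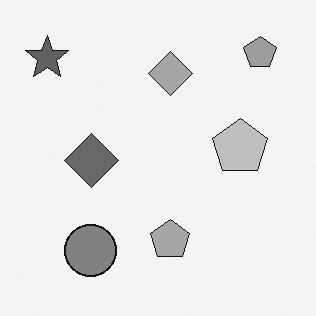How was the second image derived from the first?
This is the original image converted to grayscale.

All color is removed — every shape is now a shade of grey.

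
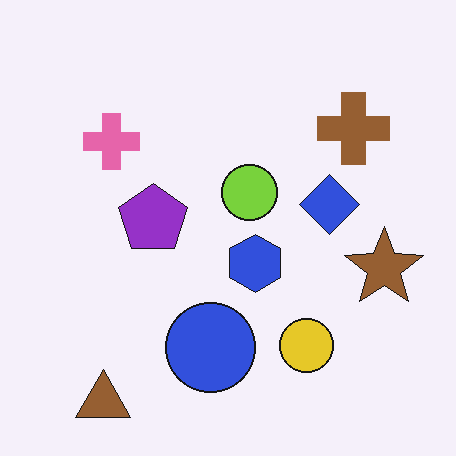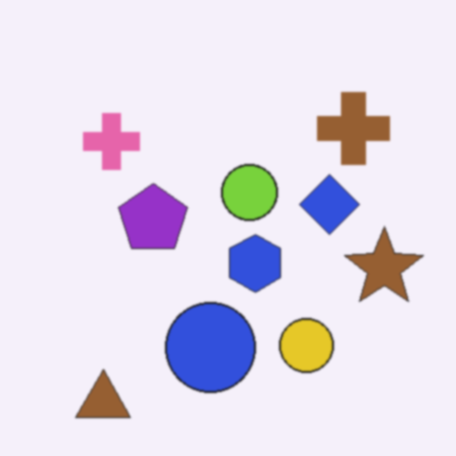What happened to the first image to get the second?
It was lightly blurred.

Shape edges and outlines are uniformly softened across the whole image.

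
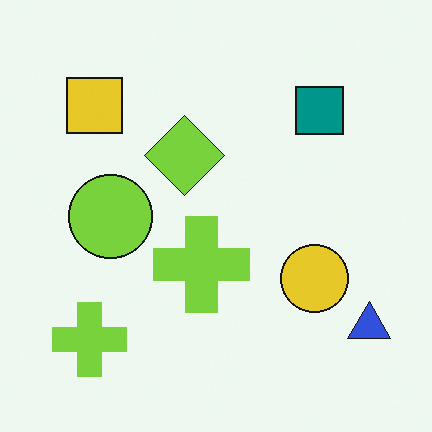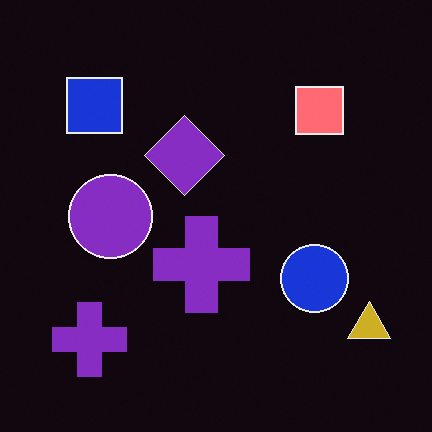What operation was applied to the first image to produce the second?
Color-inverted (negative).

The light background has become dark and every shape's color is its complement — a photographic negative.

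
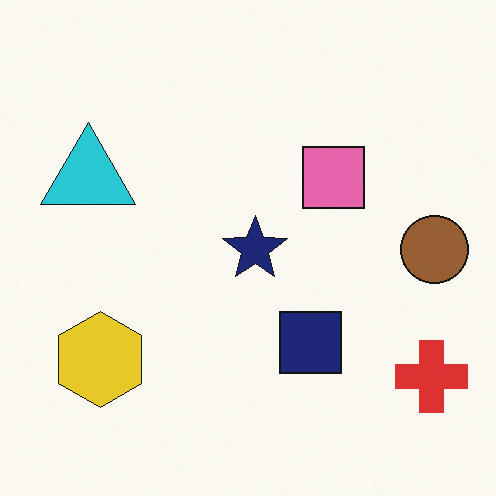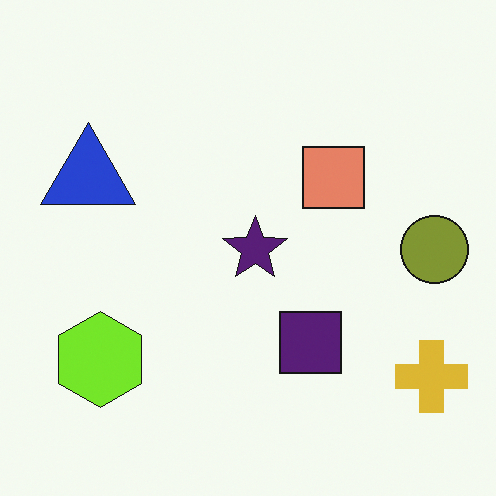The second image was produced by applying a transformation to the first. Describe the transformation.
Hue-shifted slightly.

Every shape's color has rotated by the same amount around the hue wheel — a uniform hue shift.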